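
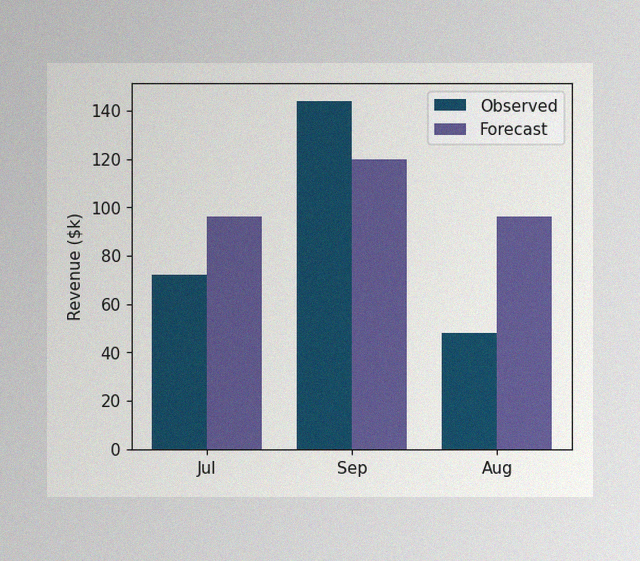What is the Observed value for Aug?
The image has some photo noise and uneven lighting. The Observed bar at Aug reaches $48k on the y-axis.

$48k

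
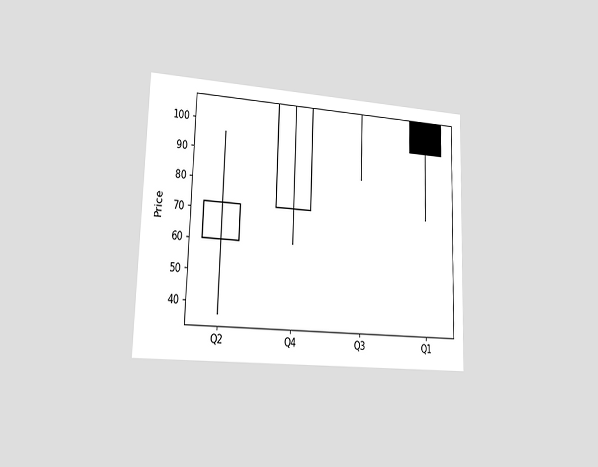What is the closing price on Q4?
108

The chart is viewed slightly from the left. The Q4 candle closes at 108.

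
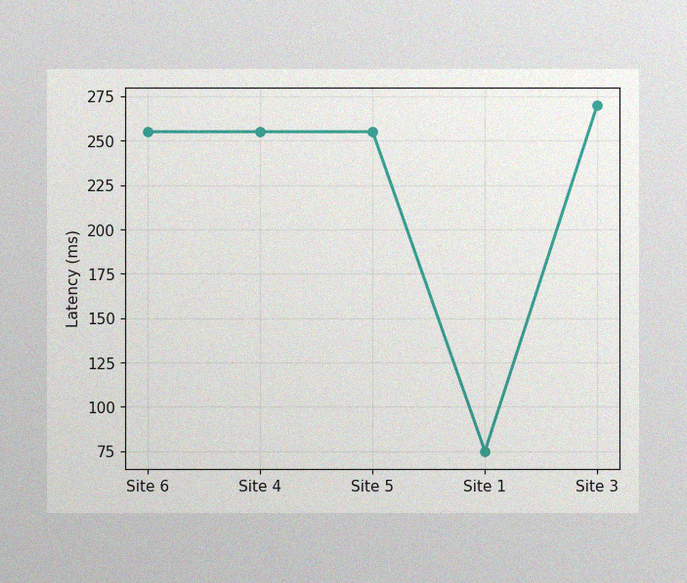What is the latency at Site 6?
The image has some photo noise and uneven lighting. At Site 6, the line is at 255ms.

255ms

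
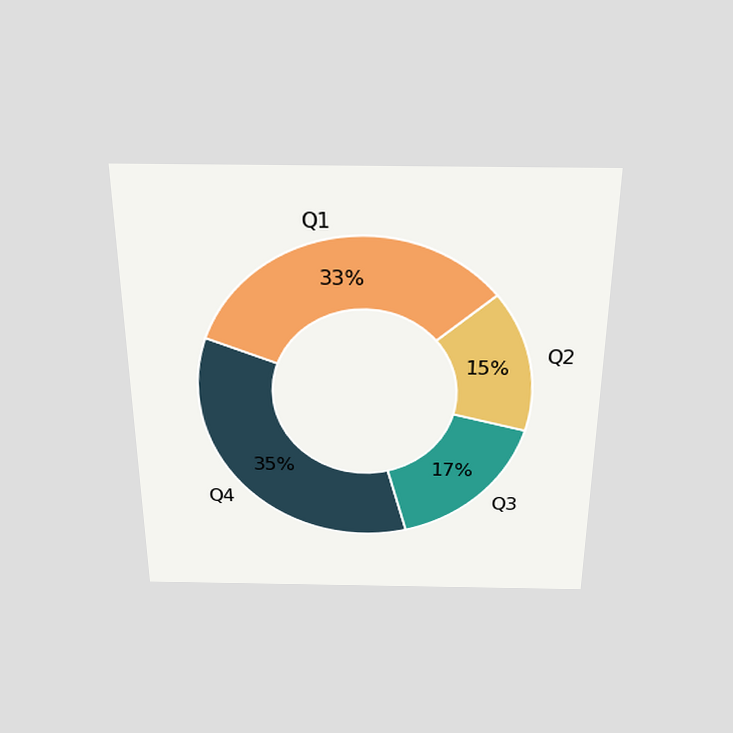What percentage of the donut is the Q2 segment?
15%

The chart is viewed slightly from above. The Q2 segment takes up 15% of the ring.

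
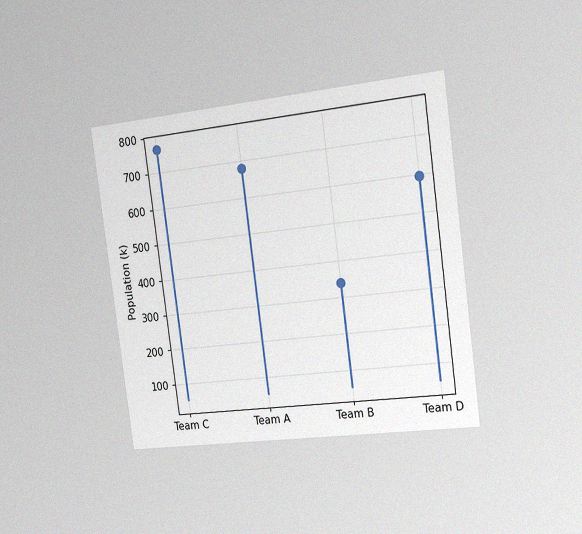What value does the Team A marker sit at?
The chart is tilted about 8° counter-clockwise and viewed slightly from the right, with some photo noise. The Team A marker sits at 680k.

680k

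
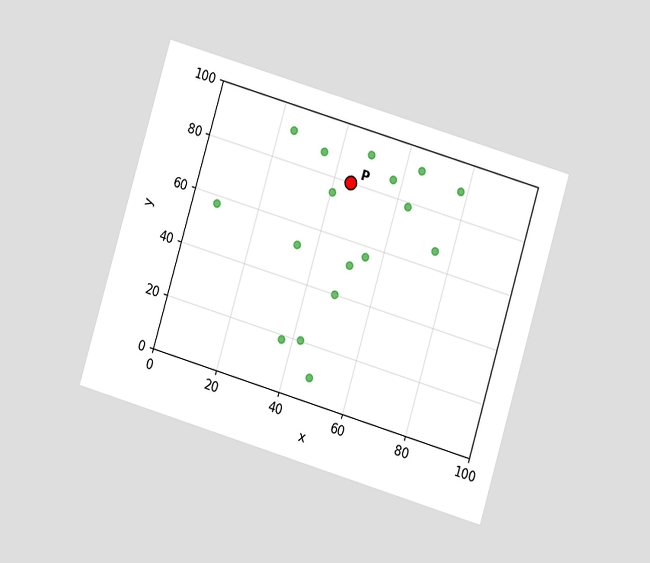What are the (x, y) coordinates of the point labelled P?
(45, 80)

The chart is tilted about 17° clockwise and viewed at a slight angle. Following the gridlines from P to each axis, P sits at (45, 80).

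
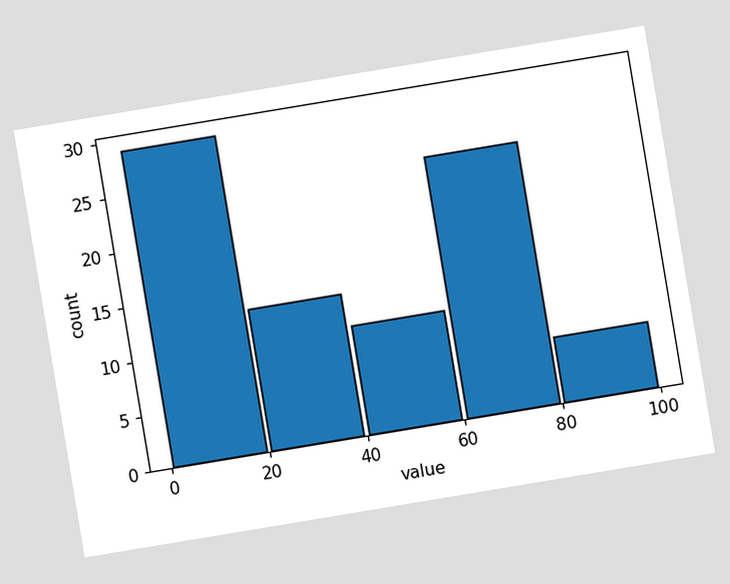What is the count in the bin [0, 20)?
The chart is tilted about 9° counter-clockwise. The [0, 20) bin has height 29.

29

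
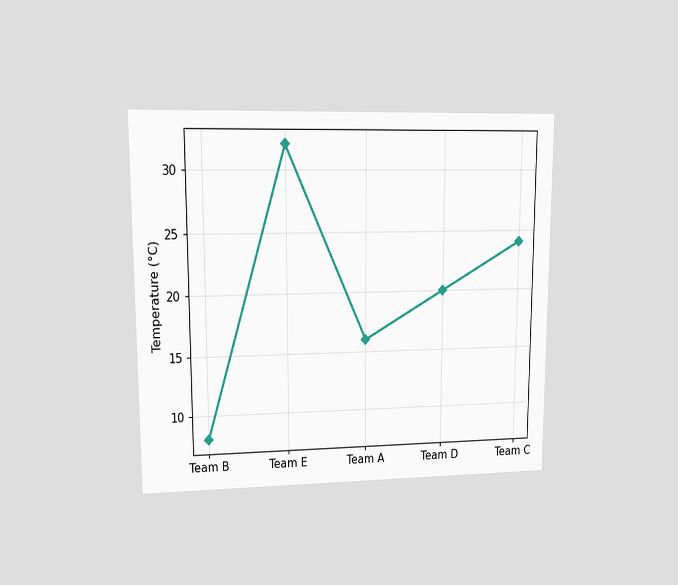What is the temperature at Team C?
24°C

The chart is viewed at a slight angle. At Team C, the line is at 24°C.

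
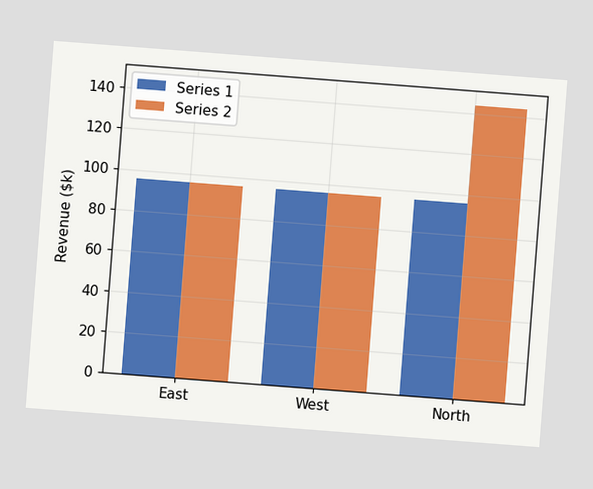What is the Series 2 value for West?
$96k

The chart is tilted about 4° clockwise. The Series 2 bar at West reaches $96k on the y-axis.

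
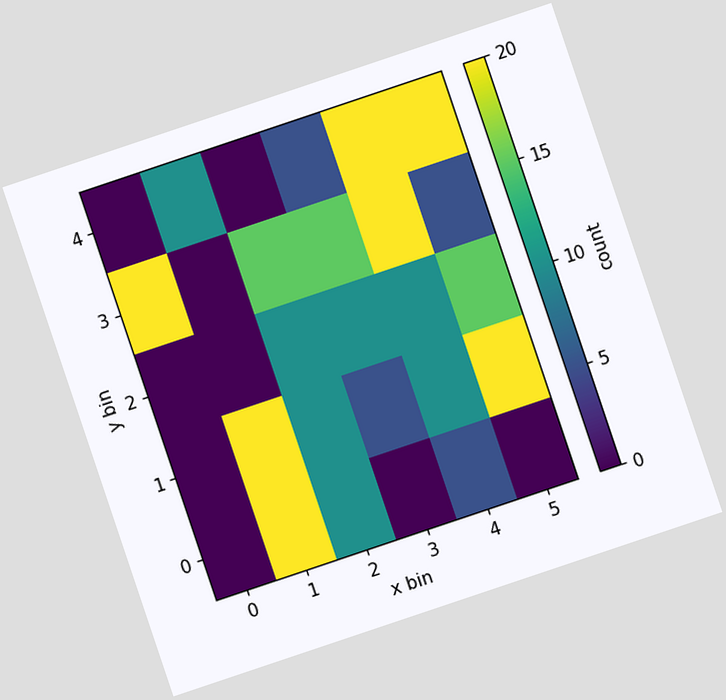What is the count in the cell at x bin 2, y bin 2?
The chart is tilted about 19° counter-clockwise. Matching the cell (2, 2) against the colorbar gives 10.

10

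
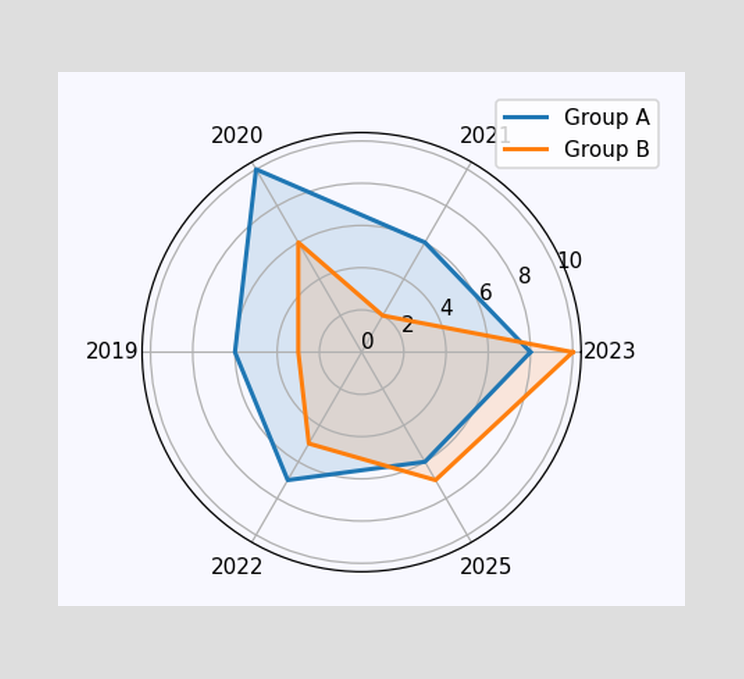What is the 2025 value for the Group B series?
On the 2025 axis, Group B reaches 7.

7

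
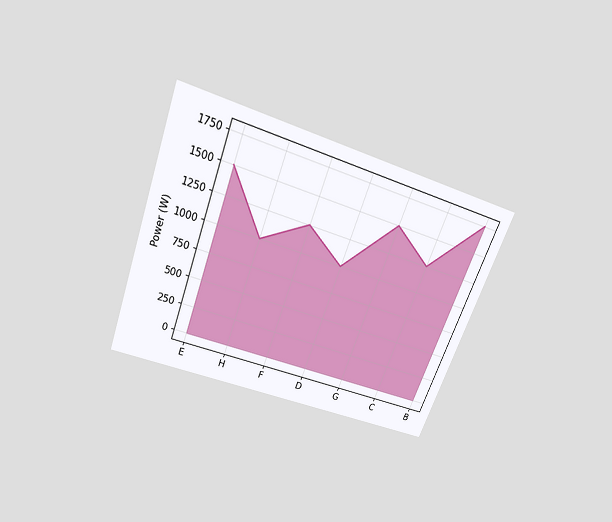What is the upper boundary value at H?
1000W

The chart is tilted about 20° clockwise and viewed slightly from above. At H the upper boundary is at 1000W.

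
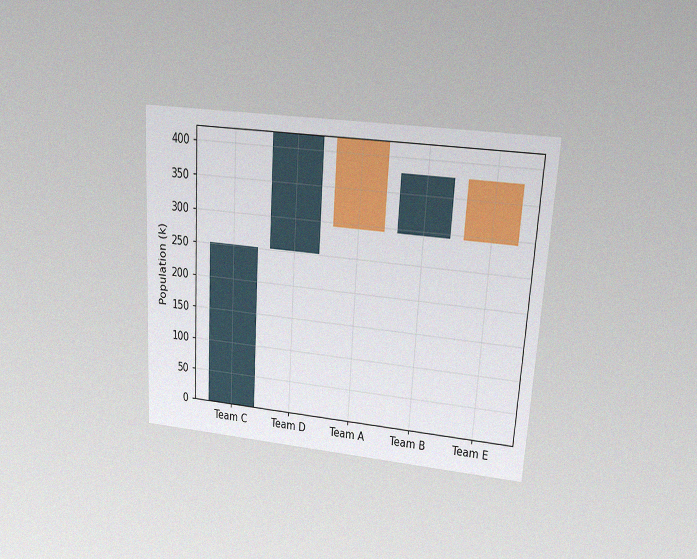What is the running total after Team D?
The chart is tilted about 4° clockwise and viewed at a slight angle, with some photo noise. After Team D the running total reaches 420k.

420k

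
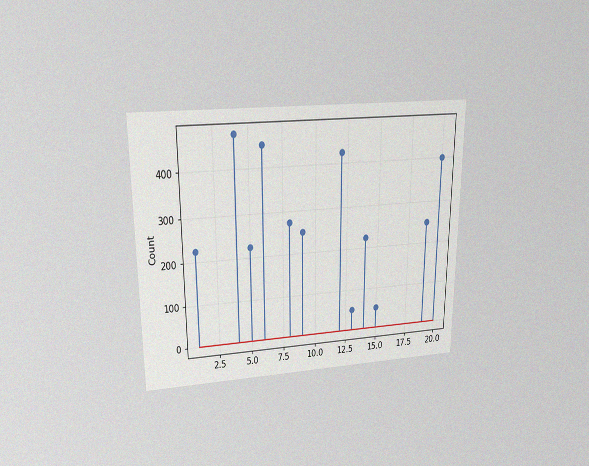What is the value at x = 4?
The chart is viewed slightly from above, with some photo noise. The stem at x=4 reaches 475.

475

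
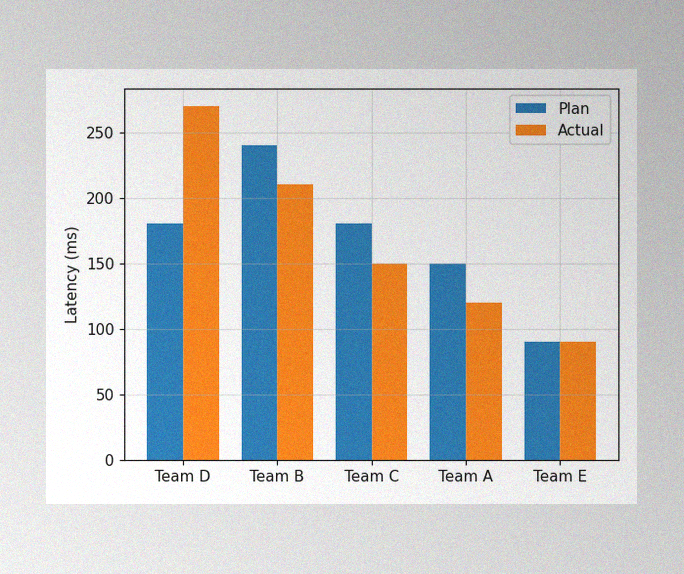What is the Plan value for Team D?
180ms

The image has some photo noise and uneven lighting. The Plan bar at Team D reaches 180ms on the y-axis.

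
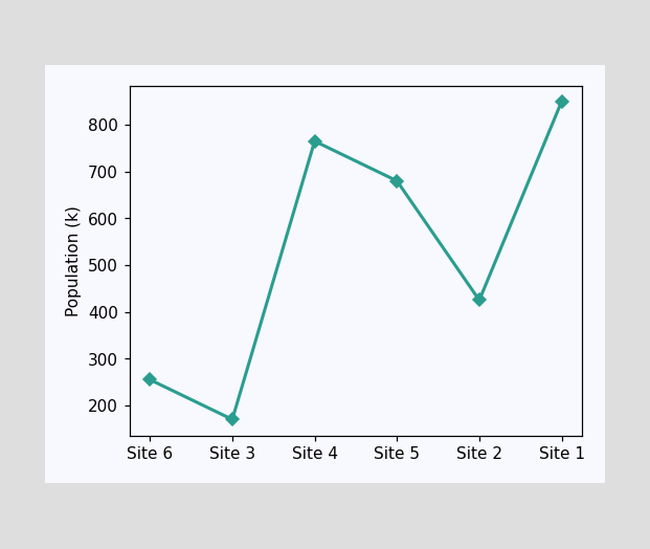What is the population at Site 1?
At Site 1, the line is at 850k.

850k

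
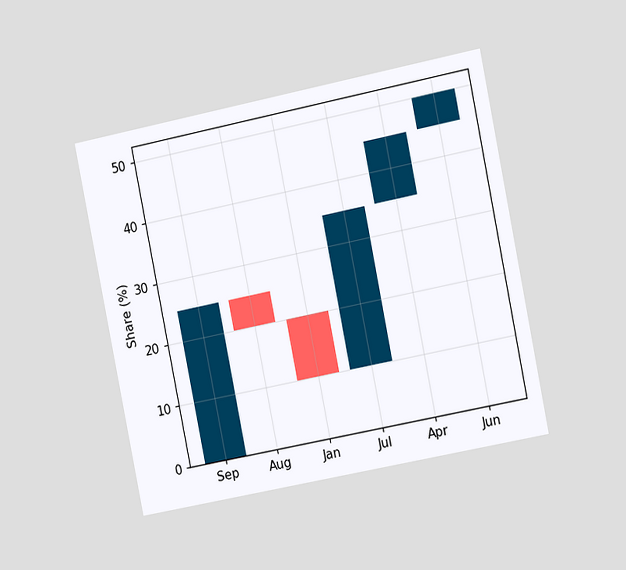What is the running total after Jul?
The chart is tilted about 11° counter-clockwise and viewed slightly from the right. After Jul the running total reaches 35%.

35%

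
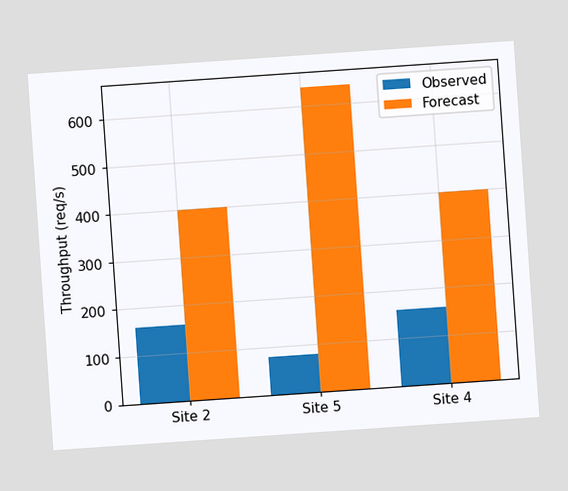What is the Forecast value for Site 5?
640req/s

The chart is tilted about 4° counter-clockwise. The Forecast bar at Site 5 reaches 640req/s on the y-axis.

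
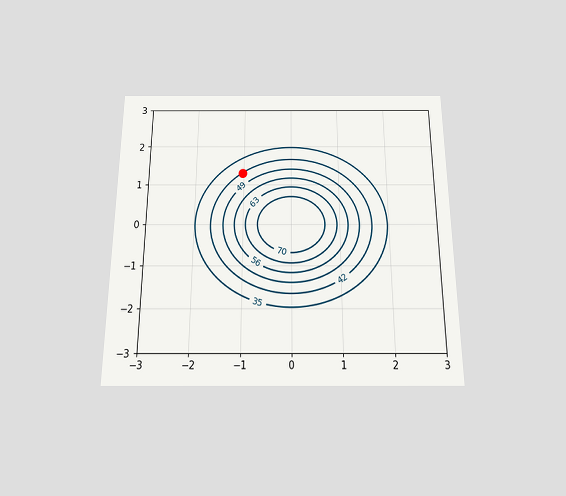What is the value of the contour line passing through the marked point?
42

The chart is viewed slightly from below. The marked point sits on the contour labelled 42.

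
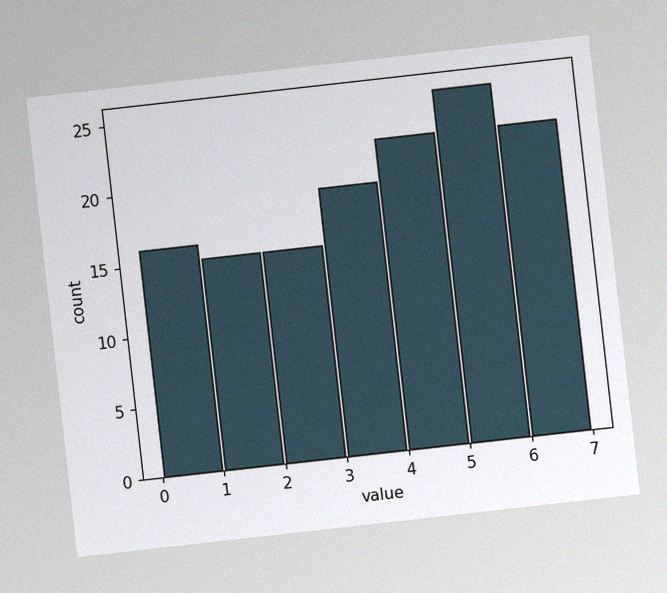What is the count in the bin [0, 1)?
The chart is tilted about 6° counter-clockwise, with some photo noise. The [0, 1) bin has height 16.

16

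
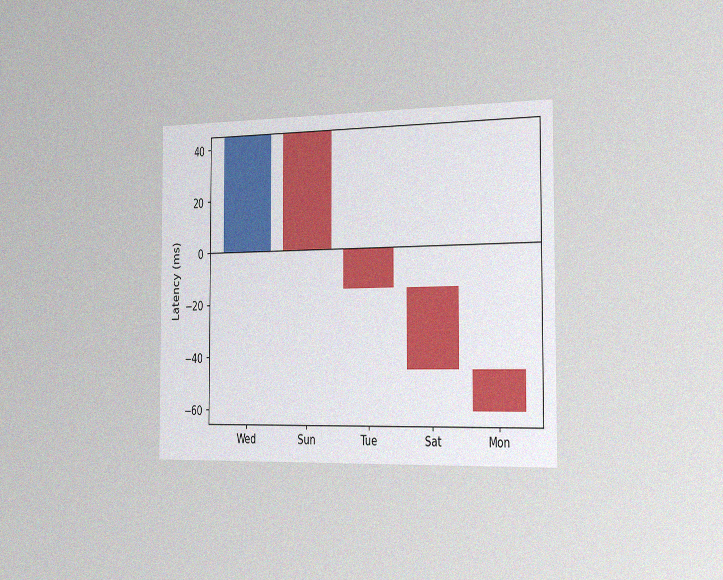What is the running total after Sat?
-45ms

The chart is viewed slightly from the right, with some photo noise. After Sat the running total reaches -45ms.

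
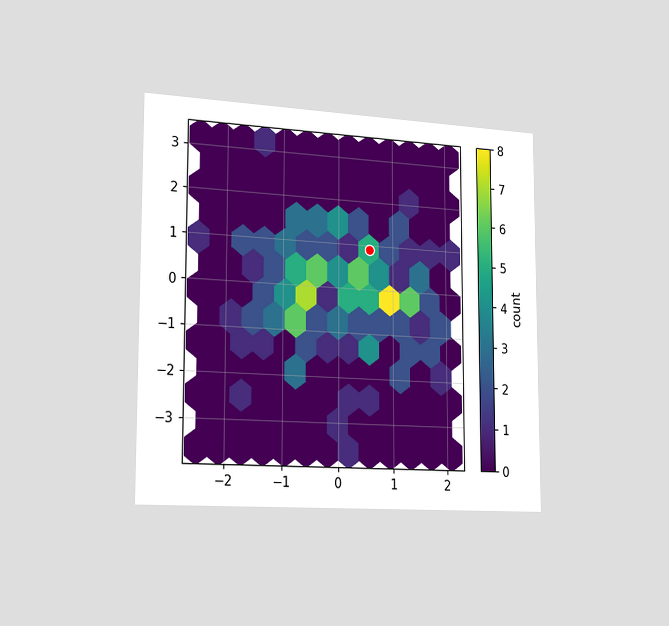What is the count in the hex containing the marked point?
The chart is viewed slightly from the left. The marked hex reads 5 on the colorbar.

5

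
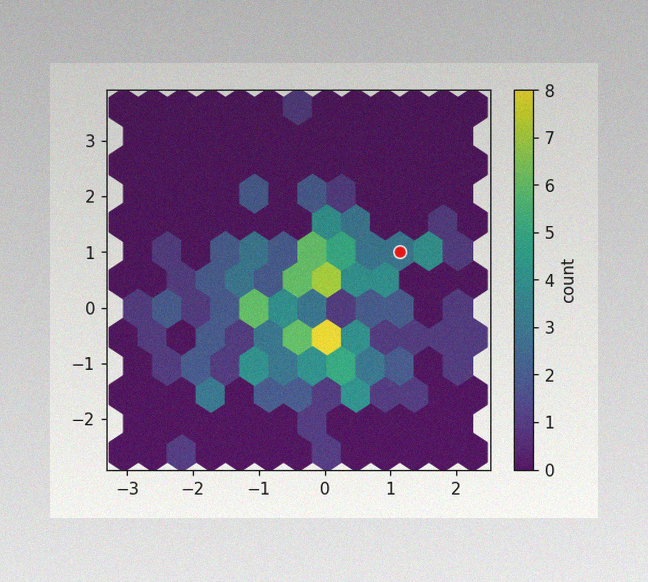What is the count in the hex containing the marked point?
3

The image has some photo noise and uneven lighting. The marked hex reads 3 on the colorbar.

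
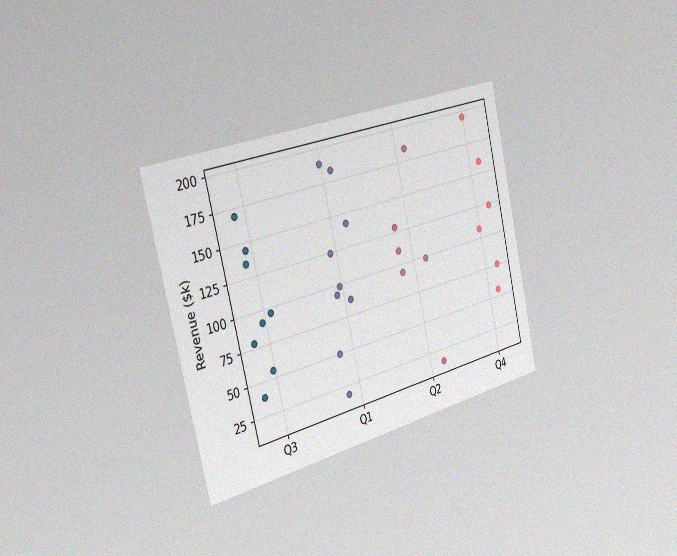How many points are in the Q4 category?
6

The chart is tilted about 13° counter-clockwise and viewed slightly from the left, with some photo noise. Counting the markers in the Q4 column gives 6.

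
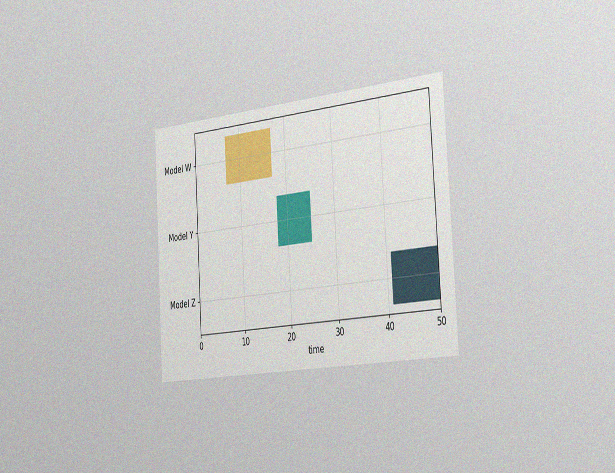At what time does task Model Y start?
18

The chart is tilted about 4° counter-clockwise and viewed slightly from the right, with some photo noise. The Model Y bar begins at t=18.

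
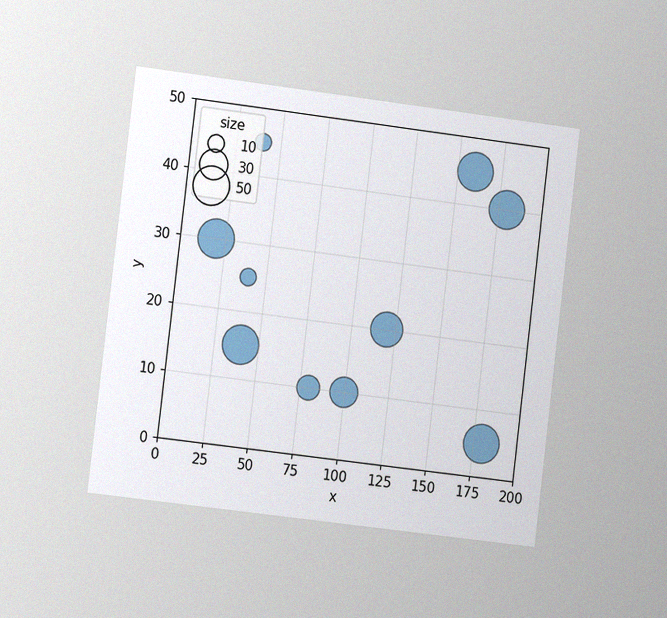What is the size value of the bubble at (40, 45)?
10

The chart is tilted about 7° clockwise and viewed slightly from the left, with some photo noise. Matching the bubble at (40, 45) against the size legend gives 10.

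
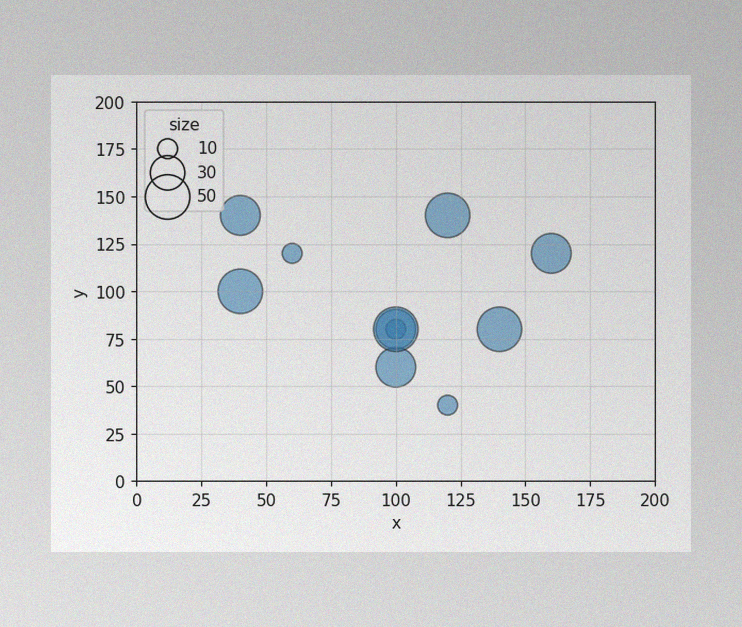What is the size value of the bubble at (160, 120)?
40

The image has some photo noise and uneven lighting. Matching the bubble at (160, 120) against the size legend gives 40.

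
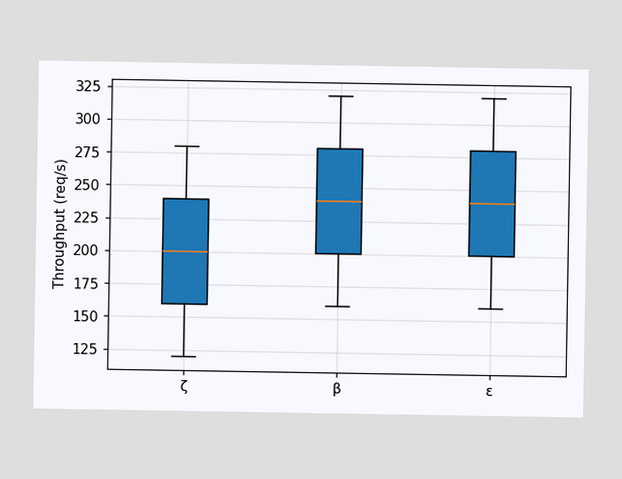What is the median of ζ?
200req/s

The median line in the ζ box sits at 200req/s.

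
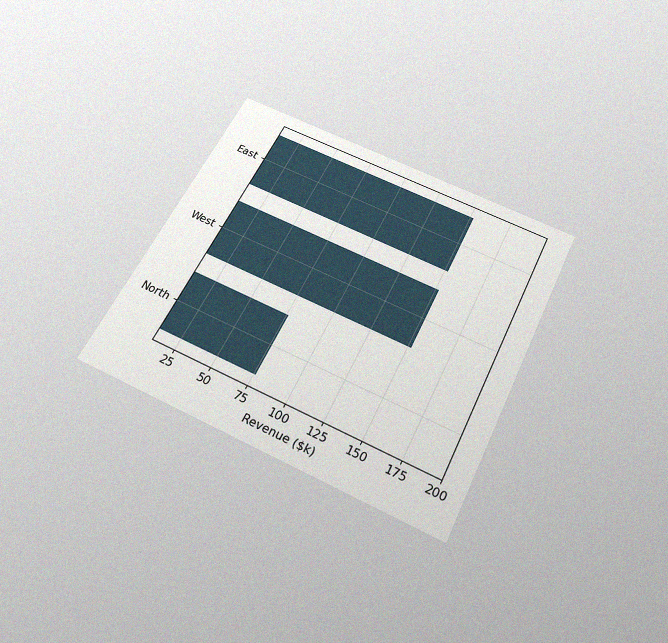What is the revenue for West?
The chart is tilted about 26° clockwise and viewed slightly from below, with some photo noise. Reading along the chart's x-axis, the West bar reaches $152k.

$152k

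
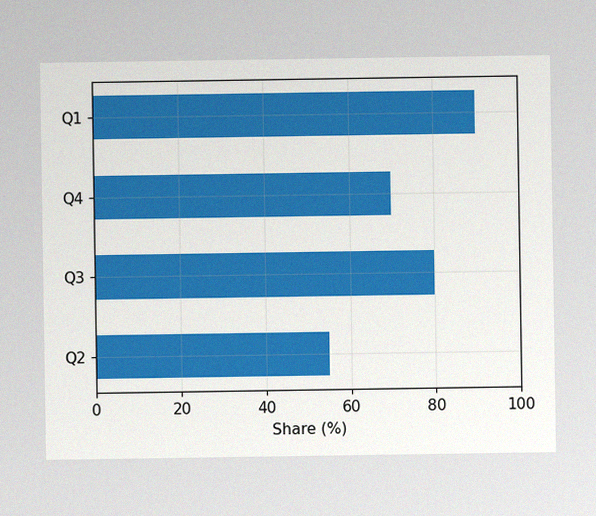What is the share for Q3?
80%

The image has some photo noise and uneven lighting. Reading along the chart's x-axis, the Q3 bar reaches 80%.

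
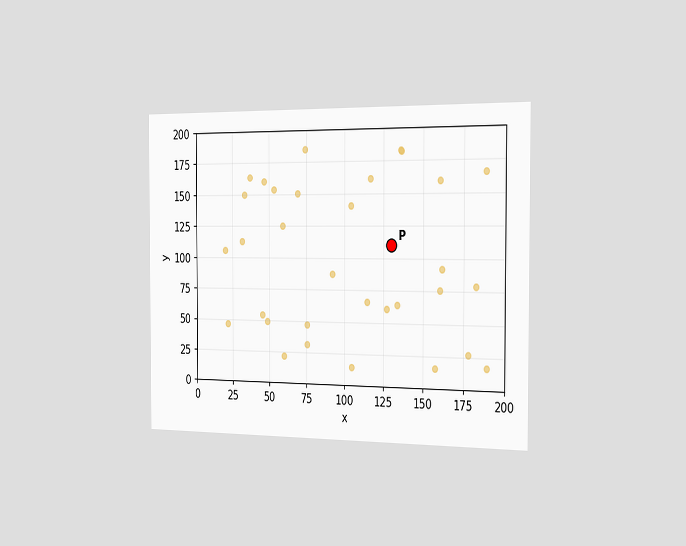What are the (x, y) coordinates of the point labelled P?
The chart is viewed slightly from the right. Following the gridlines from P to each axis, P sits at (130, 110).

(130, 110)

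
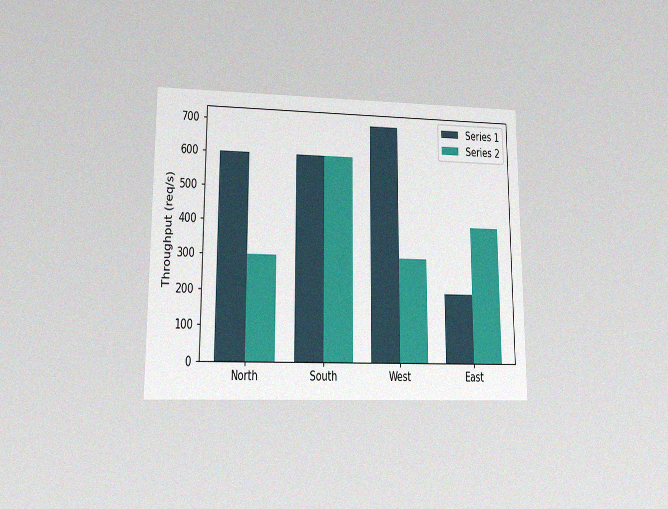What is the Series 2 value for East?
The chart is viewed at a slight angle, with some photo noise. The Series 2 bar at East reaches 400req/s on the y-axis.

400req/s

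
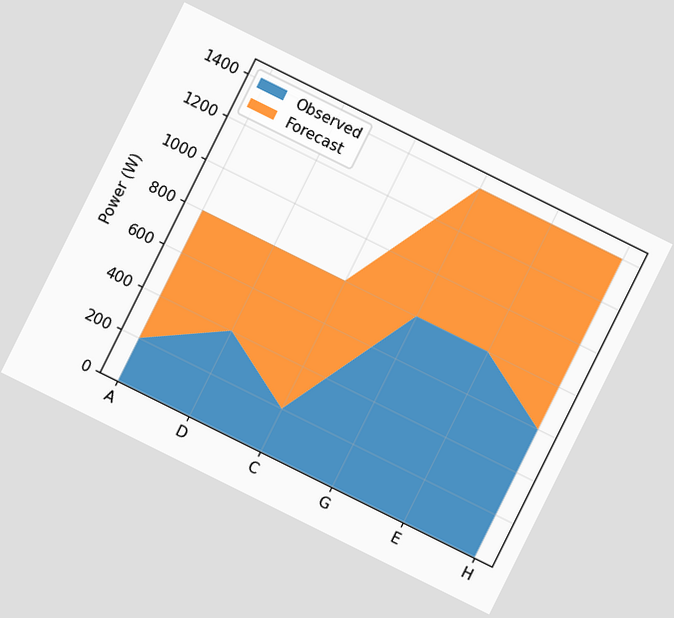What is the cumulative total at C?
800W

The chart is tilted about 26° clockwise. The stacked total at C reaches 800W.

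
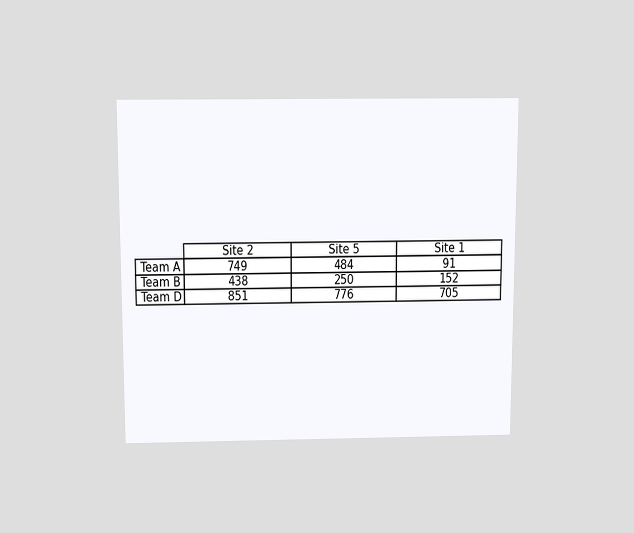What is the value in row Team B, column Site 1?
The chart is viewed slightly from above. The (Team B, Site 1) cell reads 152.

152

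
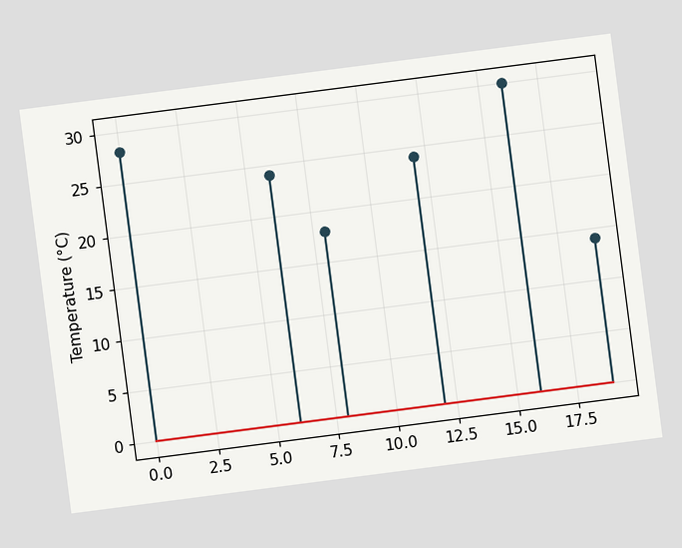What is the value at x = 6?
24°C

The chart is tilted about 7° counter-clockwise. The stem at x=6 reaches 24°C.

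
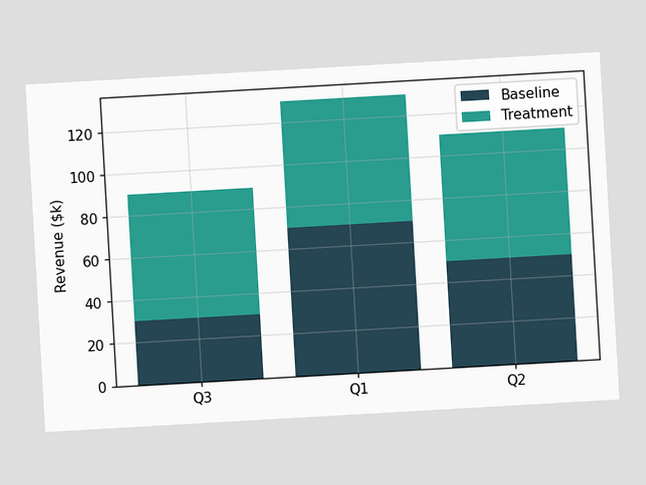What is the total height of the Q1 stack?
The chart is tilted about 3° counter-clockwise. The Q1 stack's top reaches $130k on the y-axis.

$130k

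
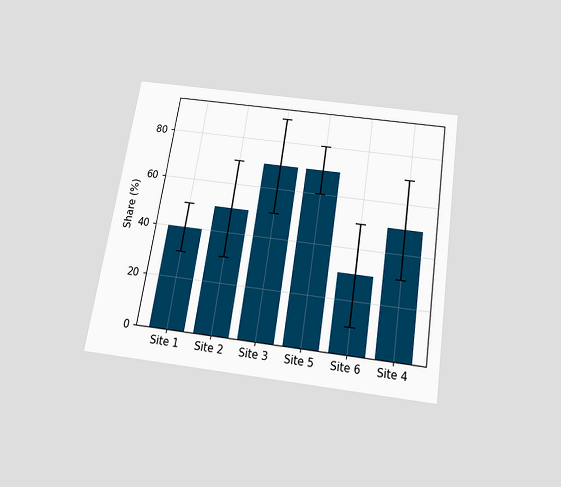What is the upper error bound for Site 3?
The chart is tilted about 9° clockwise and viewed slightly from below. The Site 3 bar's upper whisker reaches 90%.

90%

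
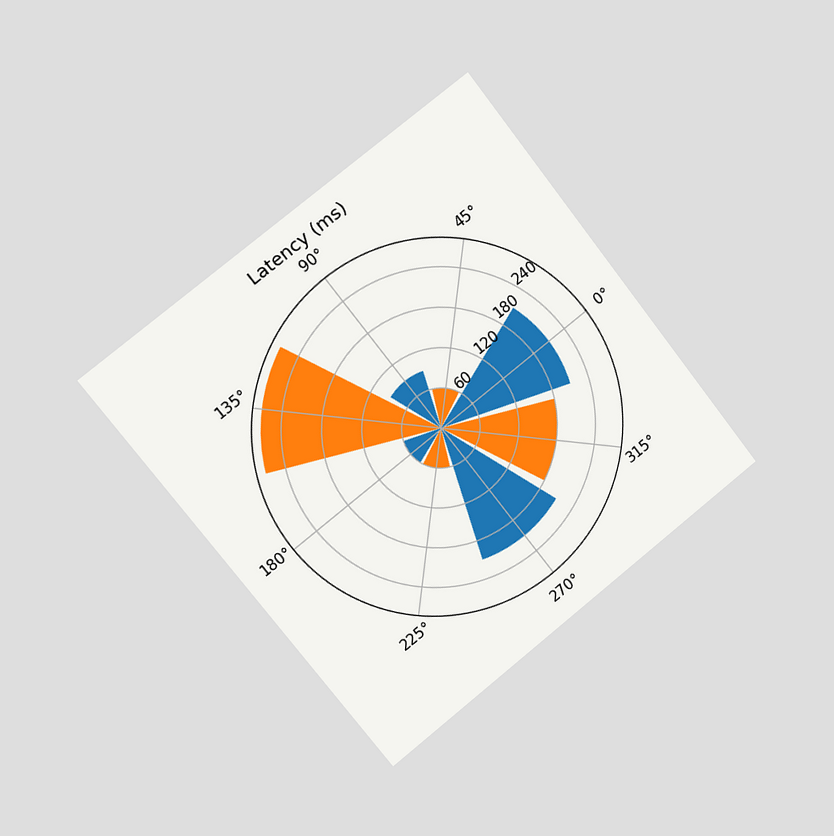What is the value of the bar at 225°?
The chart is tilted about 38° counter-clockwise and viewed slightly from the left. The bar at 225° reaches 60ms on the radial axis.

60ms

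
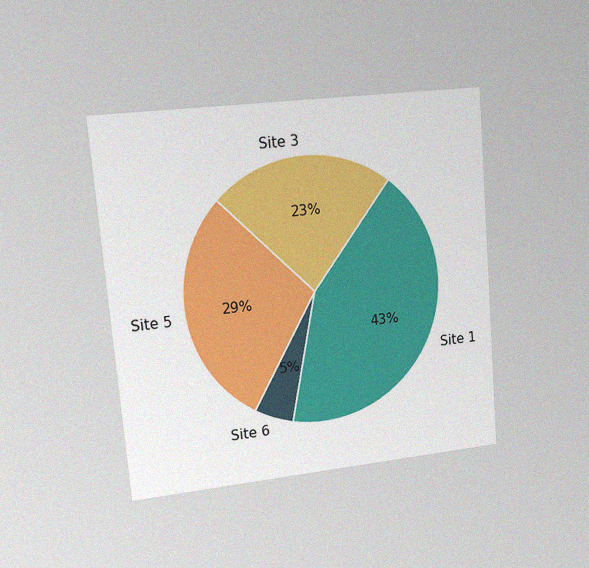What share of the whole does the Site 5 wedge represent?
The chart is tilted about 5° counter-clockwise and viewed at a slight angle, with some photo noise. The Site 5 slice takes up 29% of the pie.

29%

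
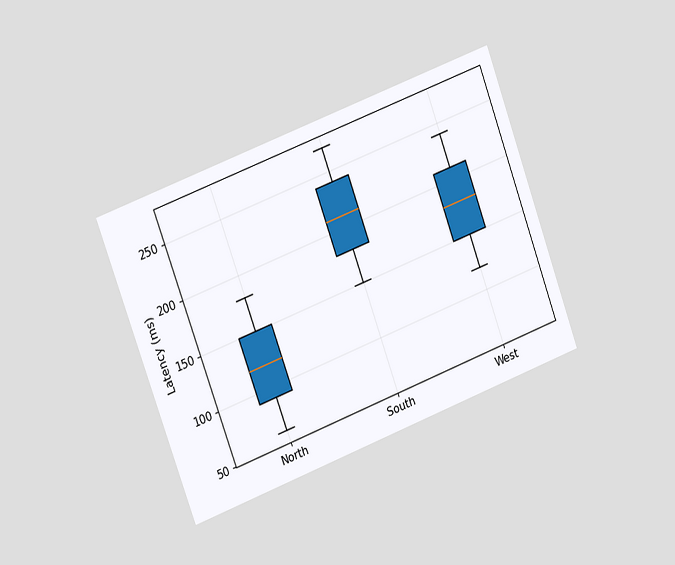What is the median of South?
The chart is tilted about 20° counter-clockwise and viewed slightly from the left. The median line in the South box sits at 210ms.

210ms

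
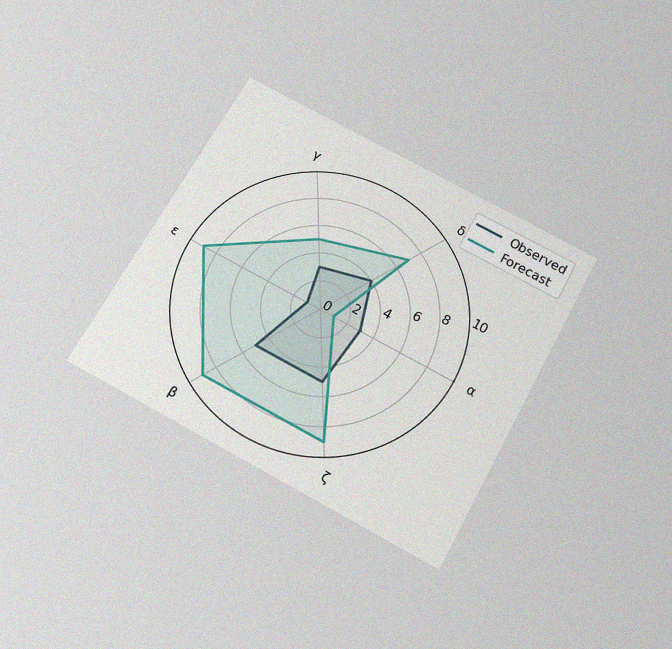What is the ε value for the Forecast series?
9

The chart is tilted about 28° clockwise and viewed slightly from below, with some photo noise. On the ε axis, Forecast reaches 9.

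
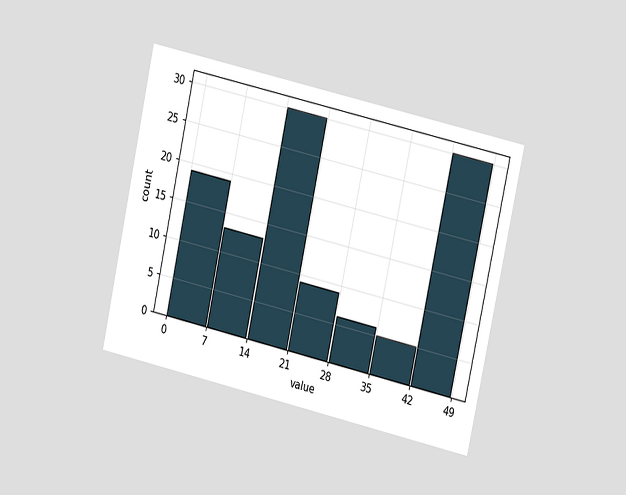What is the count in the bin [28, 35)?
The chart is tilted about 13° clockwise and viewed at a slight angle. The [28, 35) bin has height 6.

6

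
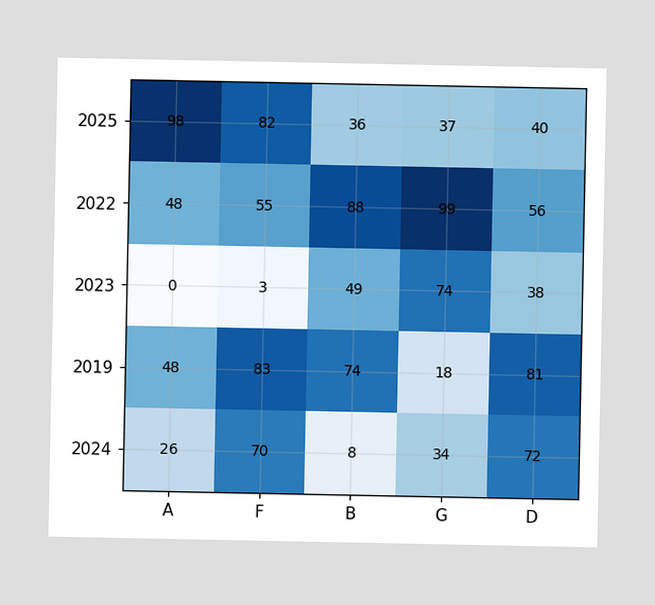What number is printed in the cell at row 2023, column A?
The (2023, A) cell reads 0.

0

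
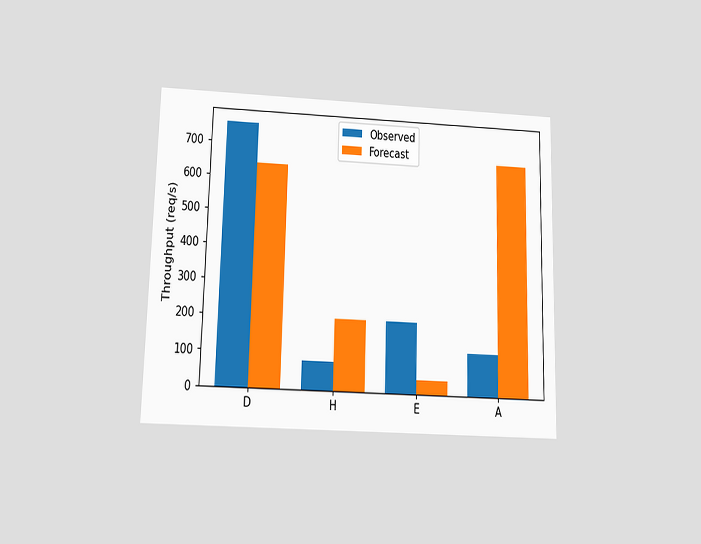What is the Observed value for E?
200req/s

The chart is viewed slightly from below. The Observed bar at E reaches 200req/s on the y-axis.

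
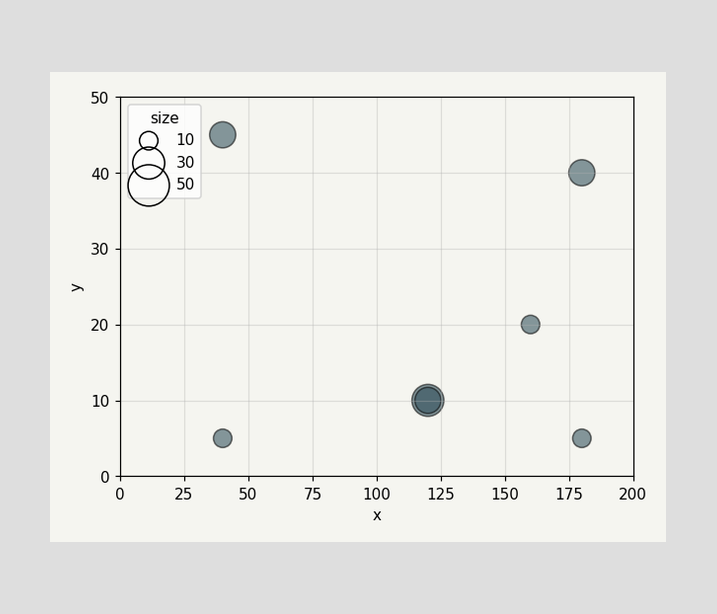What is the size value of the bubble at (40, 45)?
Matching the bubble at (40, 45) against the size legend gives 20.

20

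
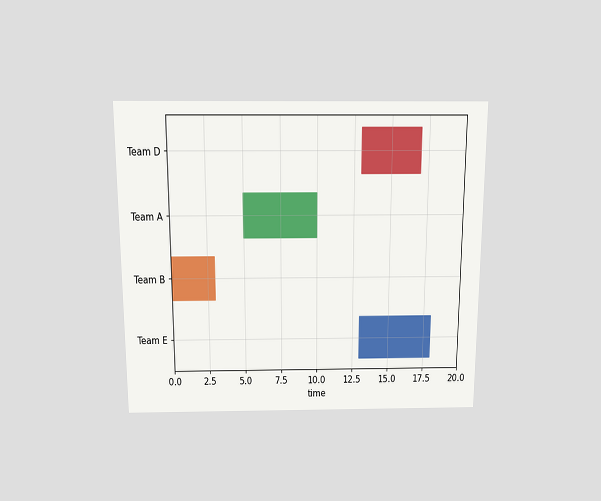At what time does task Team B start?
0

The chart is viewed slightly from above. The Team B bar begins at t=0.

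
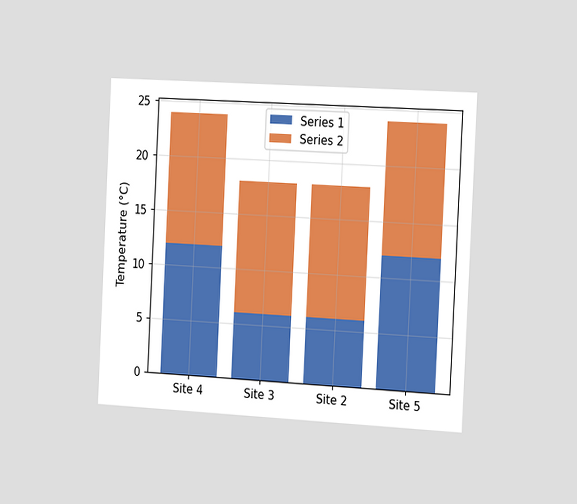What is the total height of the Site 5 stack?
The chart is tilted about 3° clockwise and viewed slightly from the right. The Site 5 stack's top reaches 24°C on the y-axis.

24°C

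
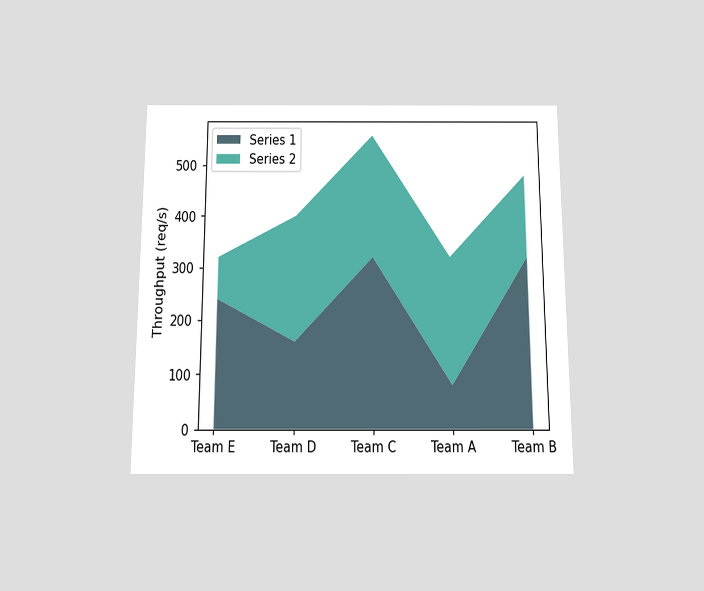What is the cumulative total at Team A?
320req/s

The chart is viewed slightly from below. The stacked total at Team A reaches 320req/s.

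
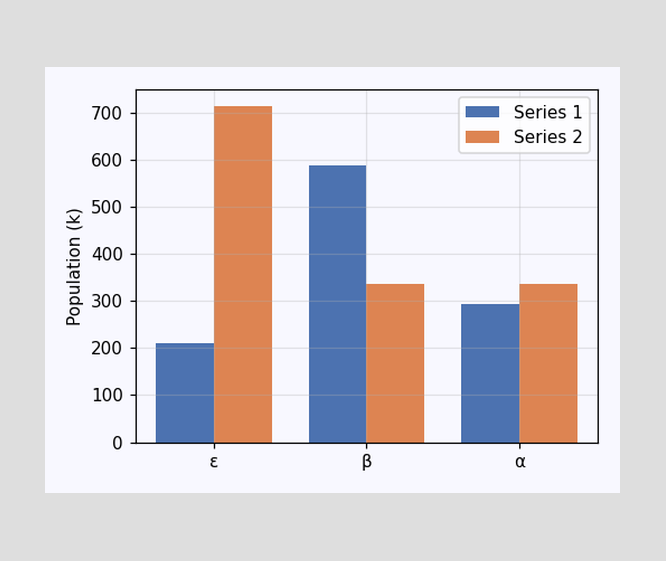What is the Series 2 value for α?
The Series 2 bar at α reaches 336k on the y-axis.

336k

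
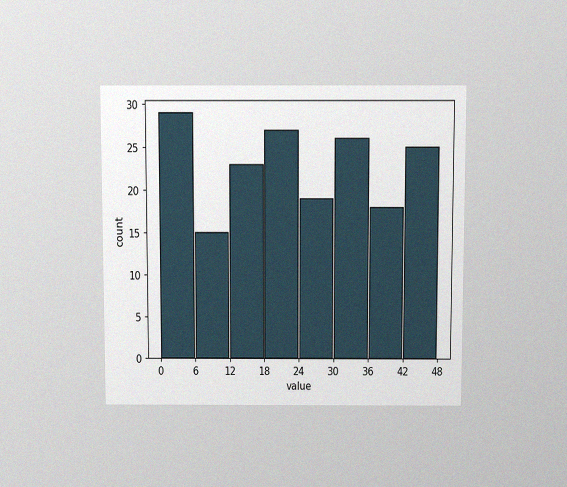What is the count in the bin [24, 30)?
19

The chart is viewed slightly from above, with some photo noise. The [24, 30) bin has height 19.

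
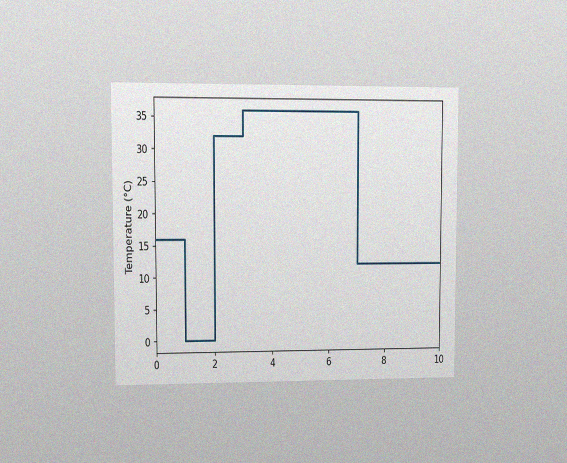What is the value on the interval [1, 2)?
0°C

The chart is viewed at a slight angle, with some photo noise. On [1, 2) the step sits at 0°C.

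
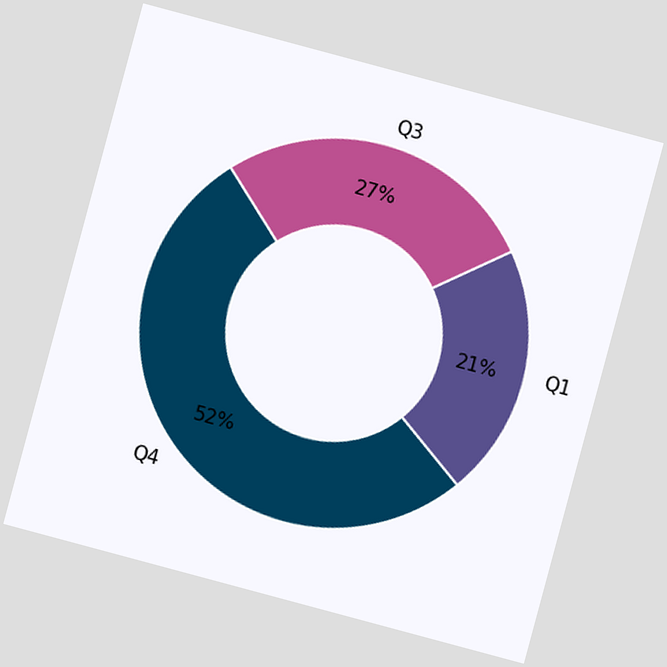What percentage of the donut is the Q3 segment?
27%

The chart is tilted about 15° clockwise. The Q3 segment takes up 27% of the ring.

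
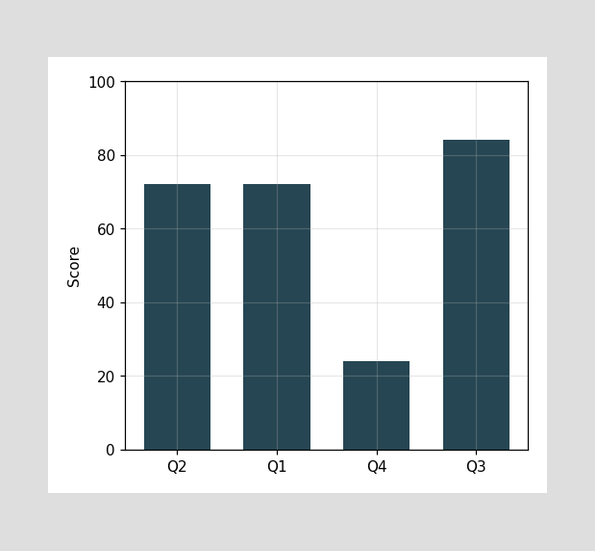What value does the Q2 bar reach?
72

Reading along the chart's y-axis, the Q2 bar reaches 72.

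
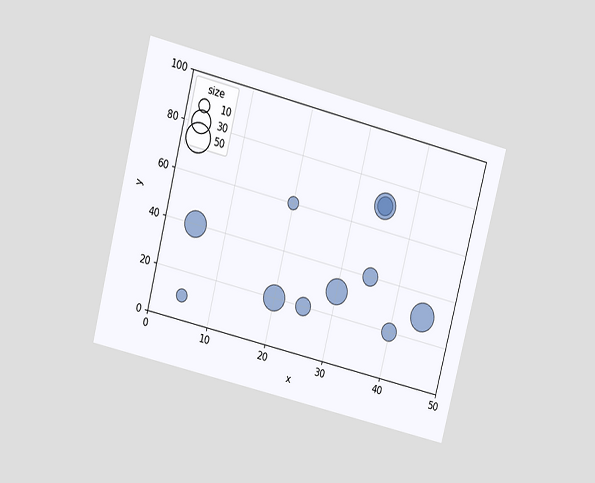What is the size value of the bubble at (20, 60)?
The chart is tilted about 14° clockwise and viewed at a slight angle. Matching the bubble at (20, 60) against the size legend gives 10.

10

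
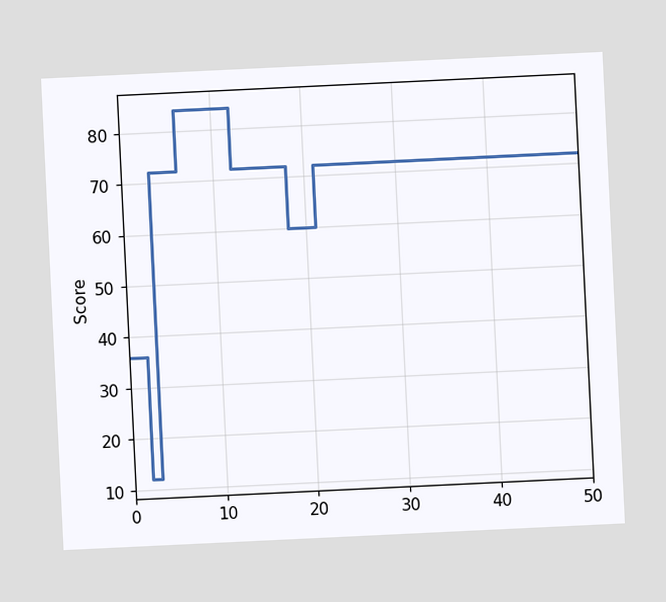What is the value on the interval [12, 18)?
72

The chart is tilted about 3° counter-clockwise. On [12, 18) the step sits at 72.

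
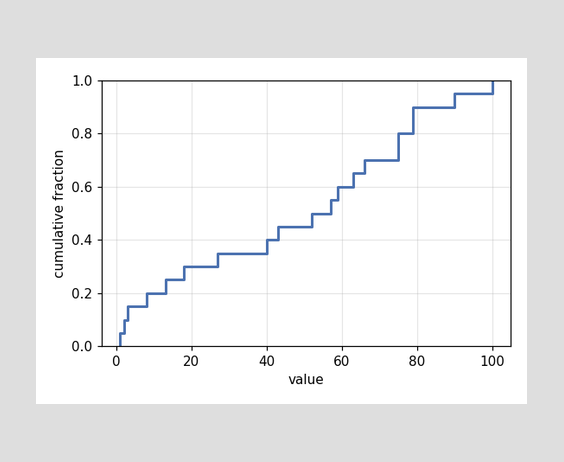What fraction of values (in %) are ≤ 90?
At x=90 the ECDF step is at 95%.

95%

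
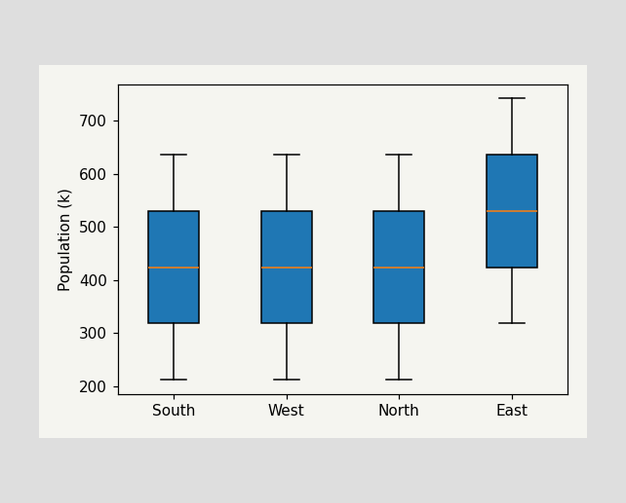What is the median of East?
530k

The median line in the East box sits at 530k.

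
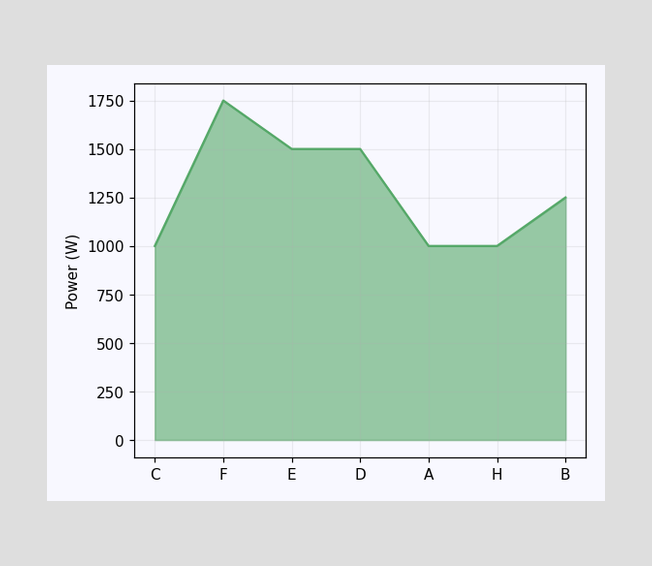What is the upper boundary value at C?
At C the upper boundary is at 1000W.

1000W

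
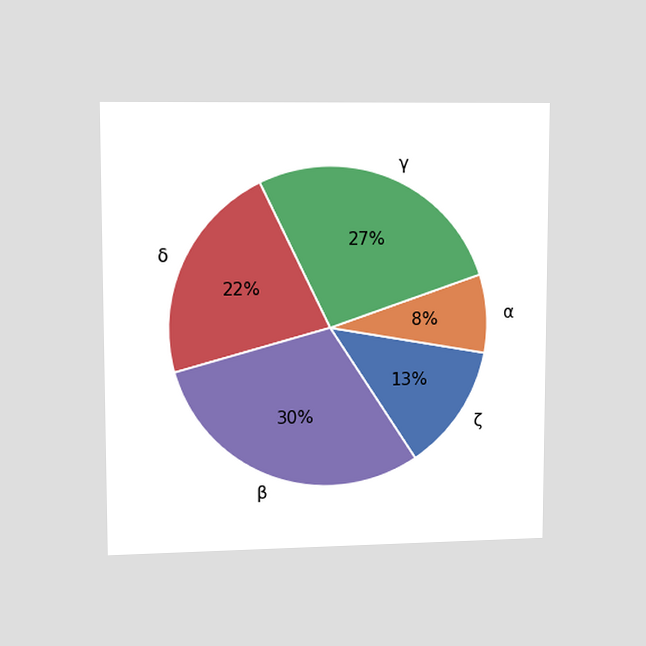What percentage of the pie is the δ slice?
The chart is viewed at a slight angle. The δ slice takes up 22% of the pie.

22%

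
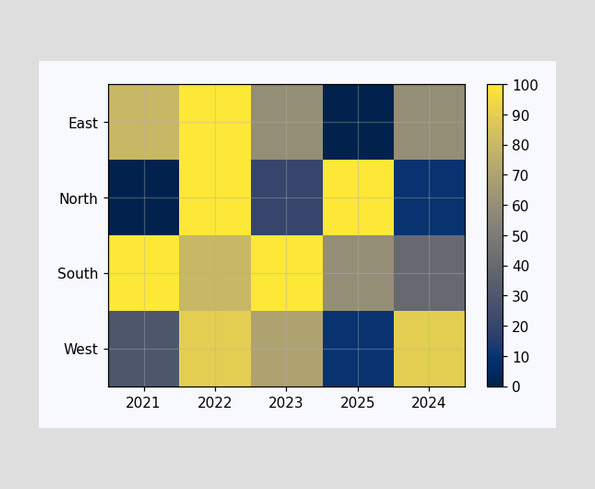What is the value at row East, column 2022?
Matching cell (East, 2022) against the colorbar gives 100.

100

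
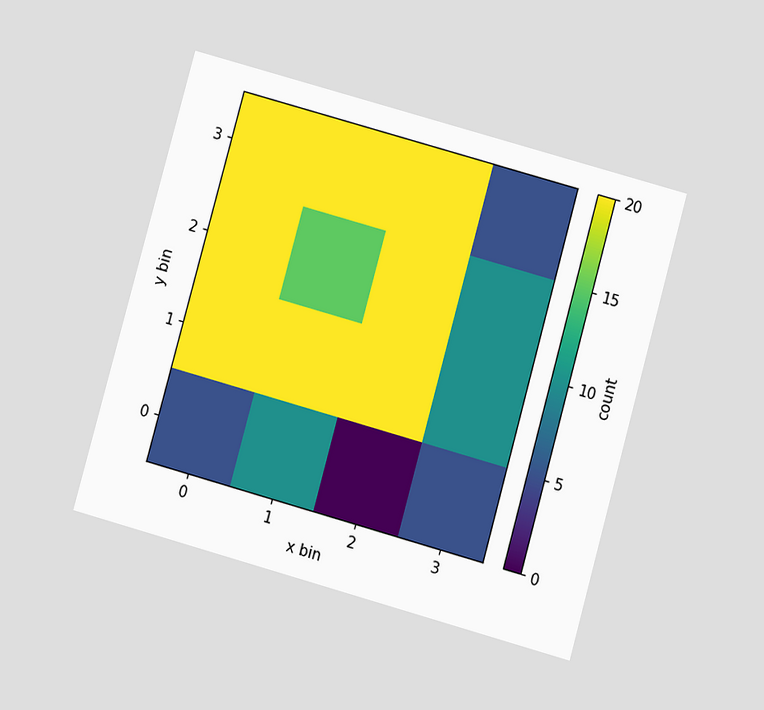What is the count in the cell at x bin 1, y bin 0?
10

The chart is tilted about 16° clockwise and viewed at a slight angle. Matching the cell (1, 0) against the colorbar gives 10.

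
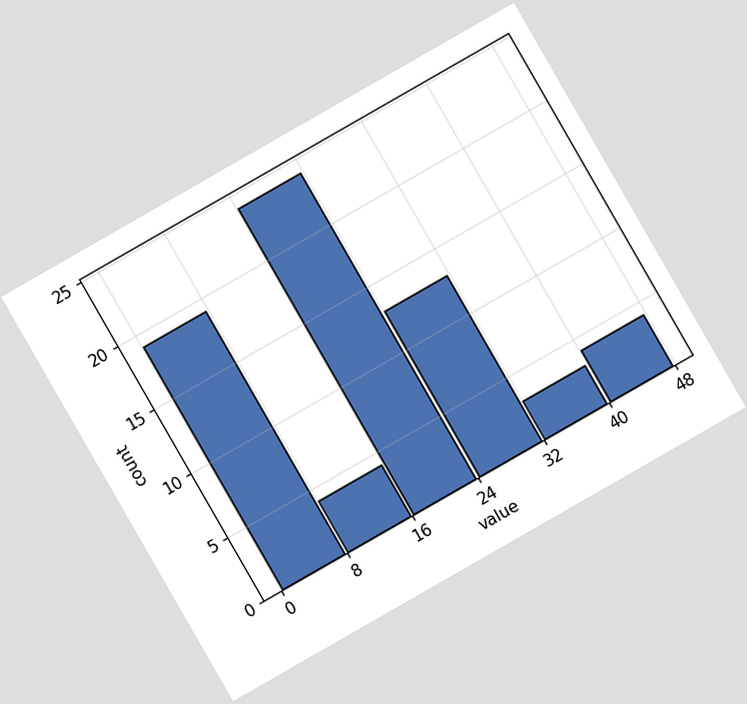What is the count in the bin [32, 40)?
3

The chart is tilted about 30° counter-clockwise. The [32, 40) bin has height 3.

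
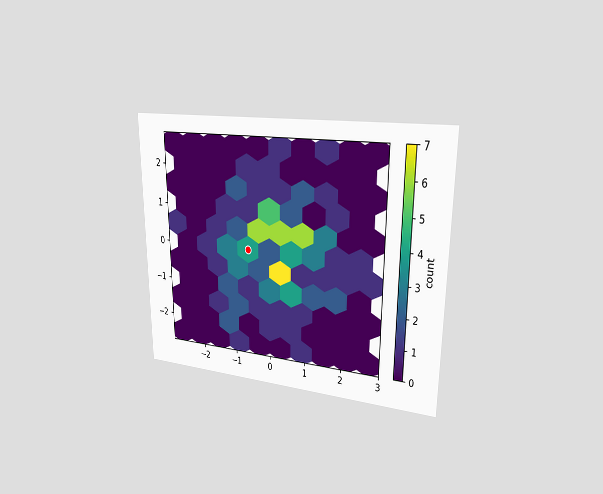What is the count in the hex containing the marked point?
4

The chart is viewed slightly from the right. The marked hex reads 4 on the colorbar.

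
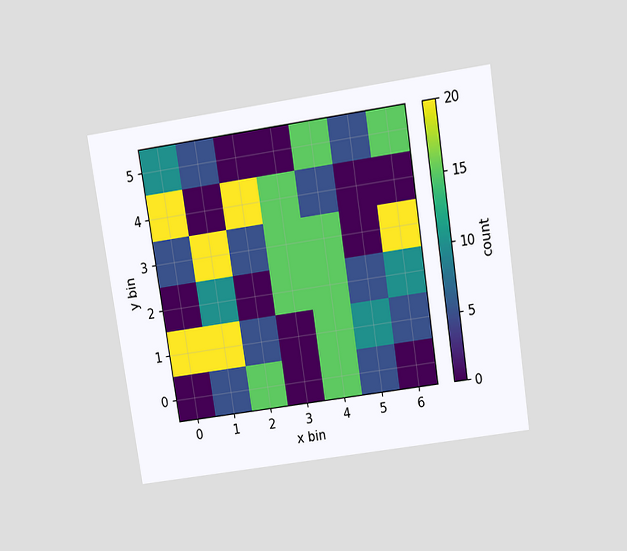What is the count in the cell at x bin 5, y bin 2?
The chart is tilted about 9° counter-clockwise and viewed slightly from above. Matching the cell (5, 2) against the colorbar gives 5.

5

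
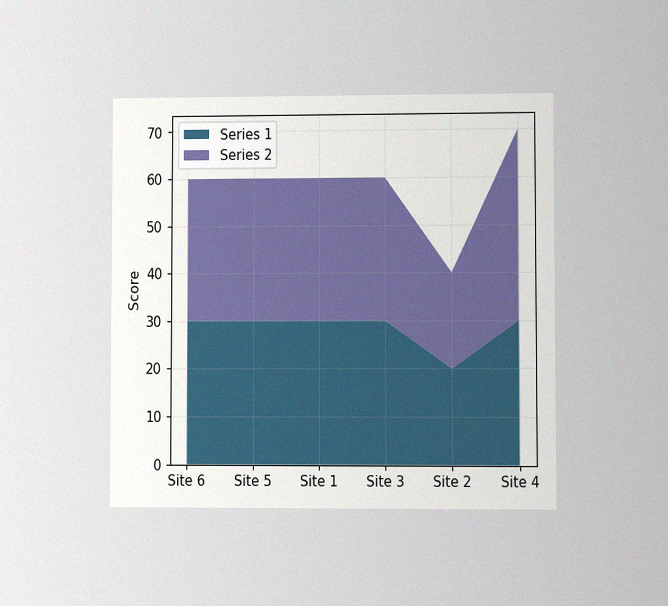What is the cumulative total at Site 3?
60

The chart is viewed at a slight angle, with some photo noise. The stacked total at Site 3 reaches 60.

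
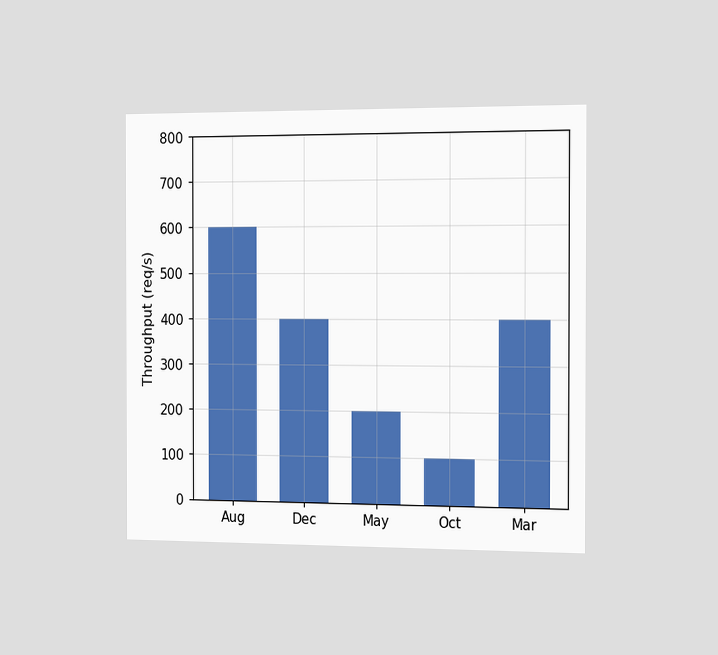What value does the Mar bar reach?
400req/s

The chart is viewed slightly from the right. Reading along the chart's y-axis, the Mar bar reaches 400req/s.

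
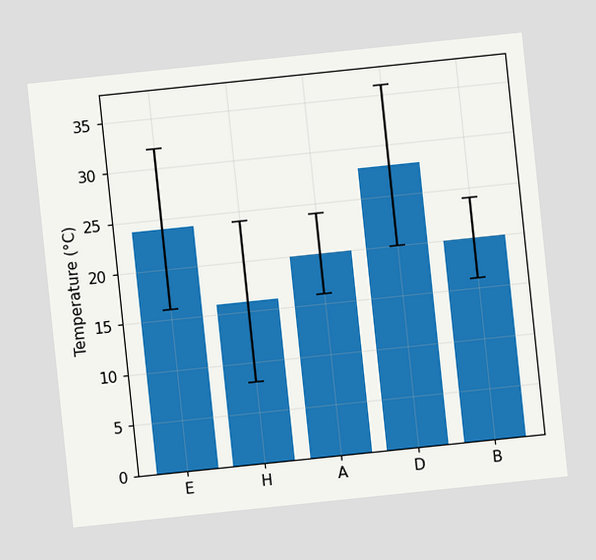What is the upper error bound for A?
24°C

The chart is tilted about 6° counter-clockwise. The A bar's upper whisker reaches 24°C.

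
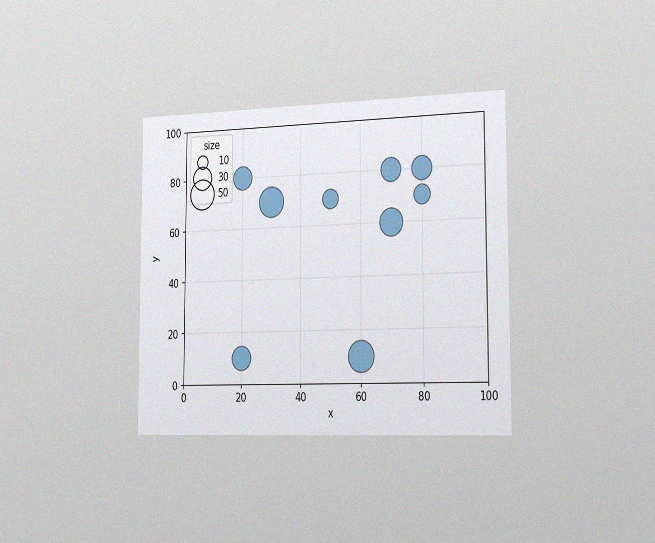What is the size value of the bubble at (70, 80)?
The chart is viewed slightly from the right, with some photo noise. Matching the bubble at (70, 80) against the size legend gives 30.

30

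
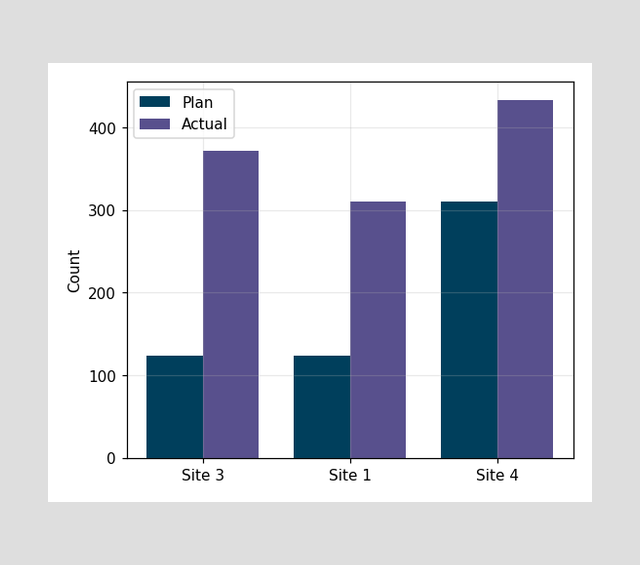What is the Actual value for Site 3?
372

The Actual bar at Site 3 reaches 372 on the y-axis.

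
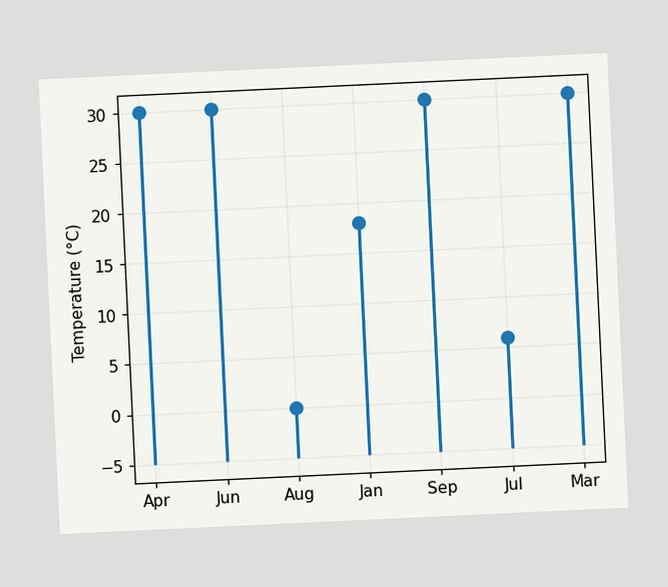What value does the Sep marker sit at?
The chart is tilted about 3° counter-clockwise. The Sep marker sits at 30°C.

30°C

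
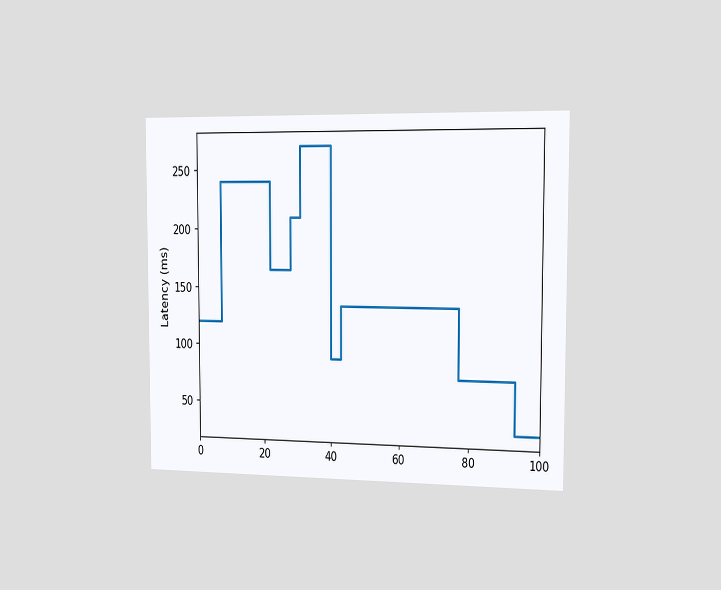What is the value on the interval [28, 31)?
210ms

The chart is viewed slightly from the right. On [28, 31) the step sits at 210ms.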